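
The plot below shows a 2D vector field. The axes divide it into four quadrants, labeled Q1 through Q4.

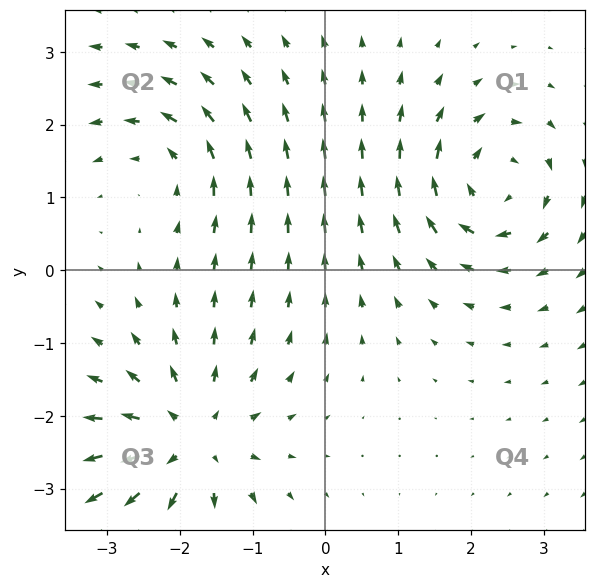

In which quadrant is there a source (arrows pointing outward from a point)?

The source sits at approximately (-1.9, -2.3), which lies in quadrant Q3. The divergence there is about +5, positive as expected for a source.

Q3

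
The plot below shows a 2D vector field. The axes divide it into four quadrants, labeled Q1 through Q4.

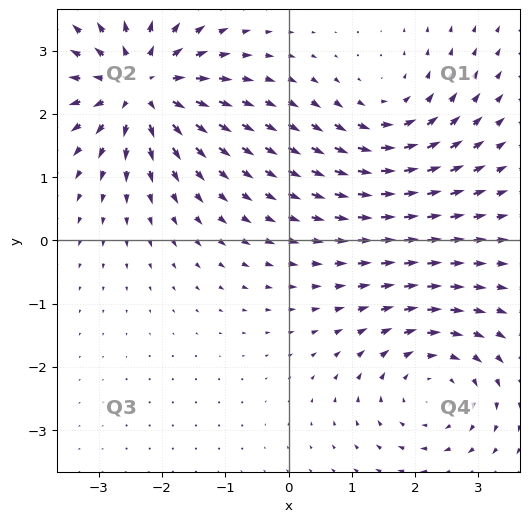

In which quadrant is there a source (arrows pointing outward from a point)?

The source sits at approximately (-2.3, 2.4), which lies in quadrant Q2. The divergence there is about +6, positive as expected for a source.

Q2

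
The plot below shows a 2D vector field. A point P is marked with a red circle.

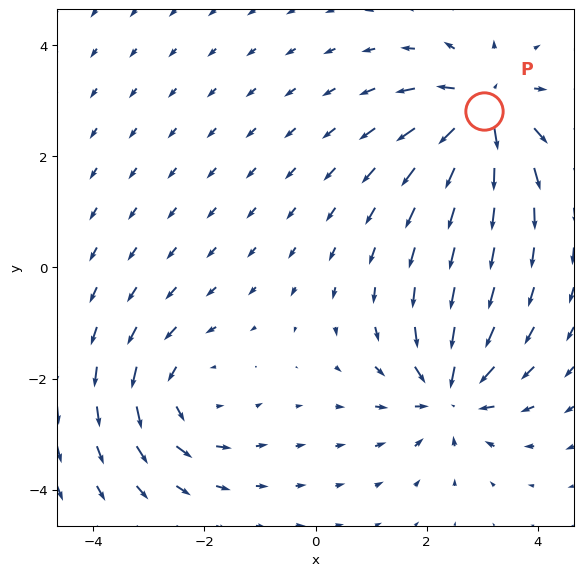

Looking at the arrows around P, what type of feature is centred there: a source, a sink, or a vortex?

At P (3.0, 2.8) the arrows spread outward. Divergence about +7, curl ≈0 — positive divergence with near-zero curl is a source.

source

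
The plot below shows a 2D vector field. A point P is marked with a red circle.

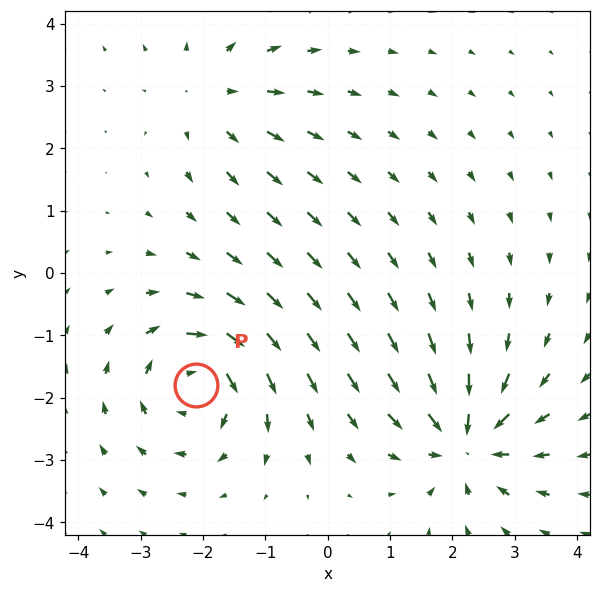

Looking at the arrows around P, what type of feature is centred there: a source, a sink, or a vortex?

At P (-2.1, -1.8) the arrows circulate clockwise. Divergence ≈0, curl about -6 — near-zero divergence with nonzero curl is a vortex.

vortex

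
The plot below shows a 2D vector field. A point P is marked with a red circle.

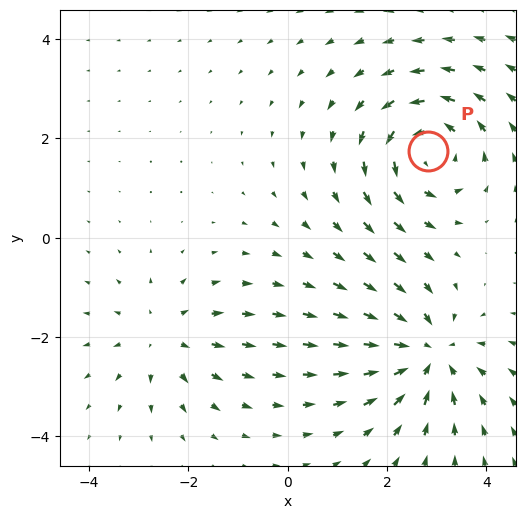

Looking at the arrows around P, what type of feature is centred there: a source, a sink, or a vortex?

At P (2.8, 1.7) the arrows circulate counterclockwise. Divergence ≈0, curl about +4 — near-zero divergence with nonzero curl is a vortex.

vortex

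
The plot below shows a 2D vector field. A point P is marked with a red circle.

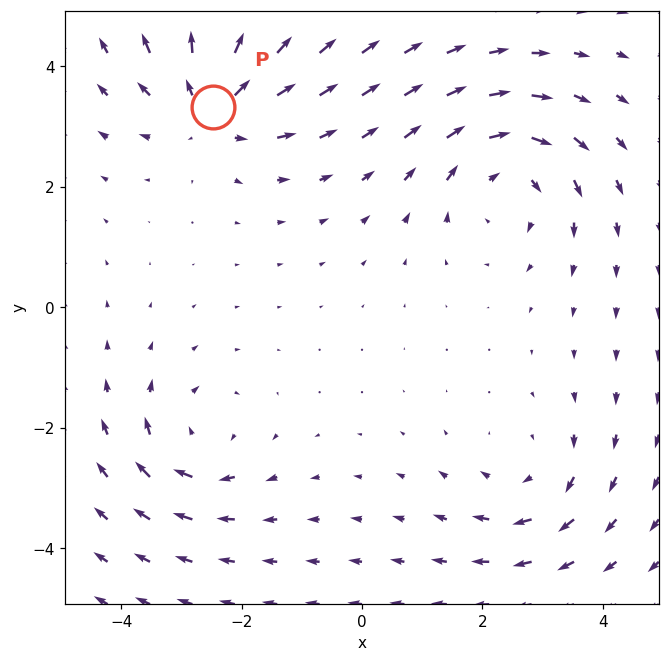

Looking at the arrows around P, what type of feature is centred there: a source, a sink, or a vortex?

source

At P (-2.5, 3.3) the arrows spread outward. Divergence about +4, curl ≈0 — positive divergence with near-zero curl is a source.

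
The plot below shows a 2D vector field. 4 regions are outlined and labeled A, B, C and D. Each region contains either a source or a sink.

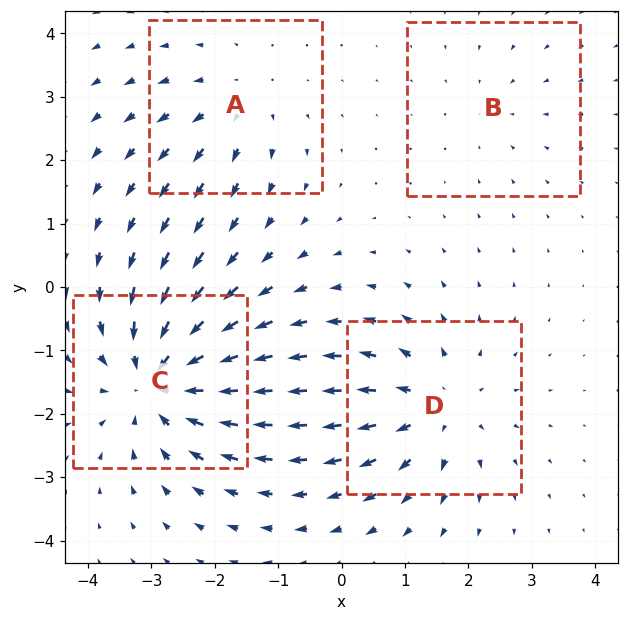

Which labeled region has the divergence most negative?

Divergence at each region's feature centre — A: about +3, B: about -2, C: about -7, D: about +5. Region C is most negative.

C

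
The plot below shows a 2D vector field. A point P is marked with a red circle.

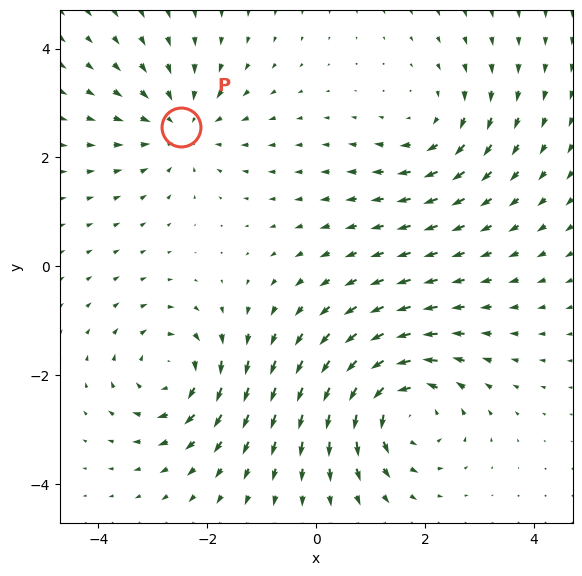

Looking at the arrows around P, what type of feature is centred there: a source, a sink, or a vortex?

At P (-2.5, 2.6) the arrows converge inward. Divergence about -3, curl ≈0 — negative divergence with near-zero curl is a sink.

sink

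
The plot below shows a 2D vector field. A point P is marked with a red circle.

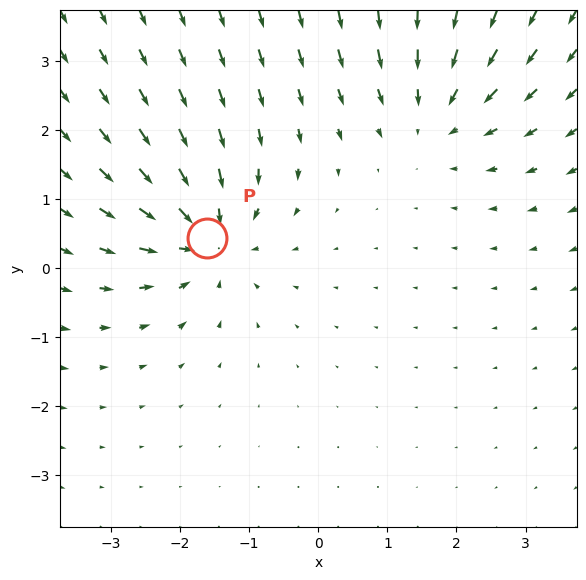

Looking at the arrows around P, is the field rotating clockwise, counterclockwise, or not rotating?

Near P at (-1.6, 0.4) the arrows show no circulation. The curl there is ≈0.

not rotating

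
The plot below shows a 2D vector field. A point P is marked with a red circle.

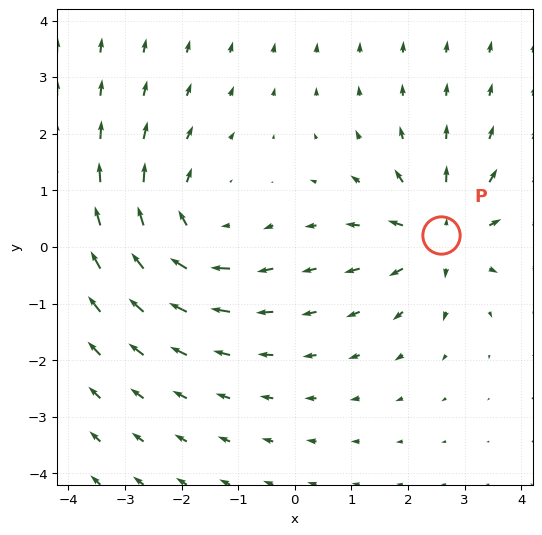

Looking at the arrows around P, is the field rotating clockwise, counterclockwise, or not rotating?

Near P at (2.6, 0.2) the arrows show no circulation. The curl there is ≈0.

not rotating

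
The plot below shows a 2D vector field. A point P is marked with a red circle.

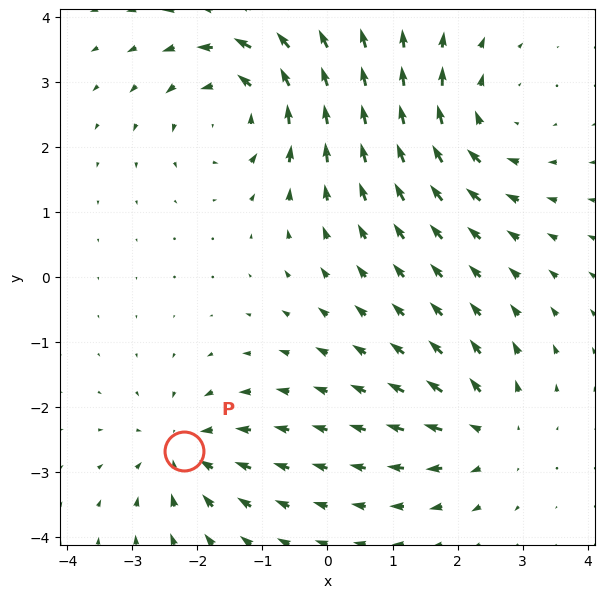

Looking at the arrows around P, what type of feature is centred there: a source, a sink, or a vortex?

At P (-2.2, -2.7) the arrows converge inward. Divergence about -3, curl ≈0 — negative divergence with near-zero curl is a sink.

sink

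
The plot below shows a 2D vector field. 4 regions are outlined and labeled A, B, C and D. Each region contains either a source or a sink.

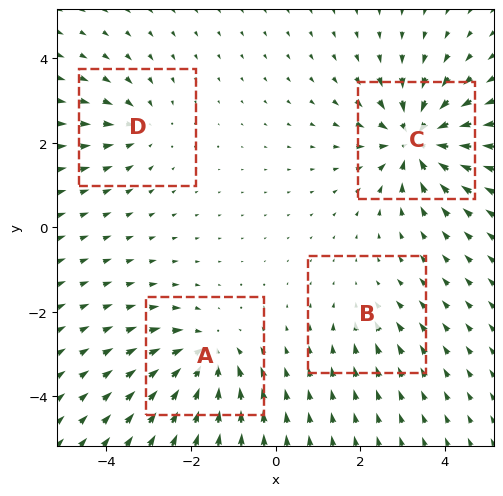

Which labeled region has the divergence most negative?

Divergence at each region's feature centre — A: about -6, B: about -2, C: about -8, D: about -4. Region C is most negative.

C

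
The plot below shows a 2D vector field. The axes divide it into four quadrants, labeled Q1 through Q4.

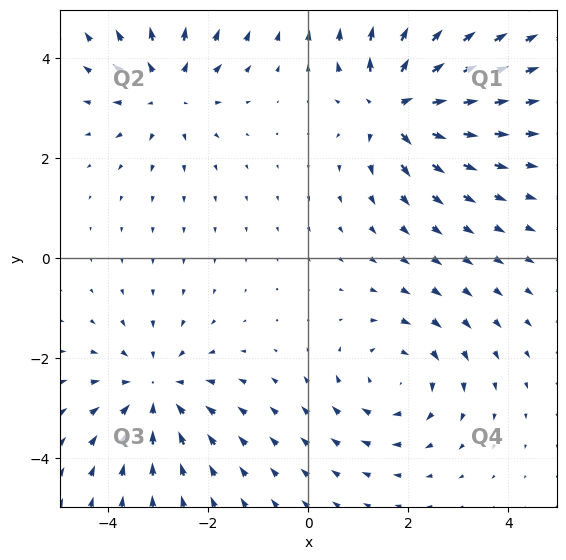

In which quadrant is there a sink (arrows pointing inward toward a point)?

Q3

The sink sits at approximately (-3.1, -2.7), which lies in quadrant Q3. The divergence there is about -4, negative as expected for a sink.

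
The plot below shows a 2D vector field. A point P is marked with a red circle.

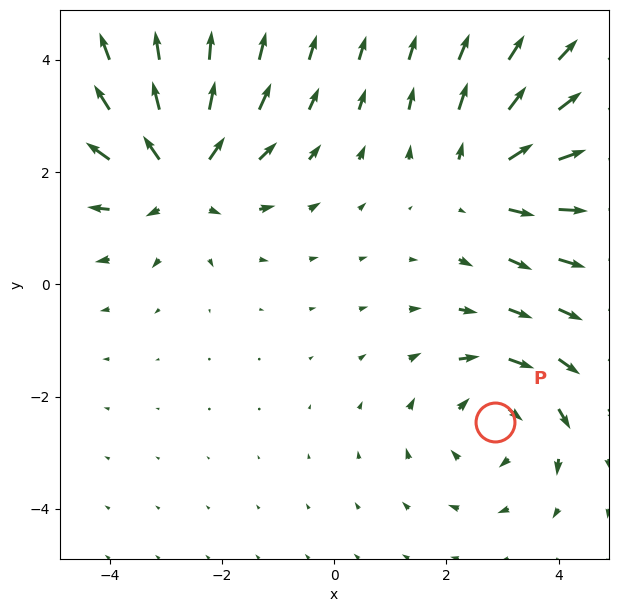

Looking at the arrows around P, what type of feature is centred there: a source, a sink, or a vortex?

At P (2.9, -2.5) the arrows circulate clockwise. Divergence ≈0, curl about -3 — near-zero divergence with nonzero curl is a vortex.

vortex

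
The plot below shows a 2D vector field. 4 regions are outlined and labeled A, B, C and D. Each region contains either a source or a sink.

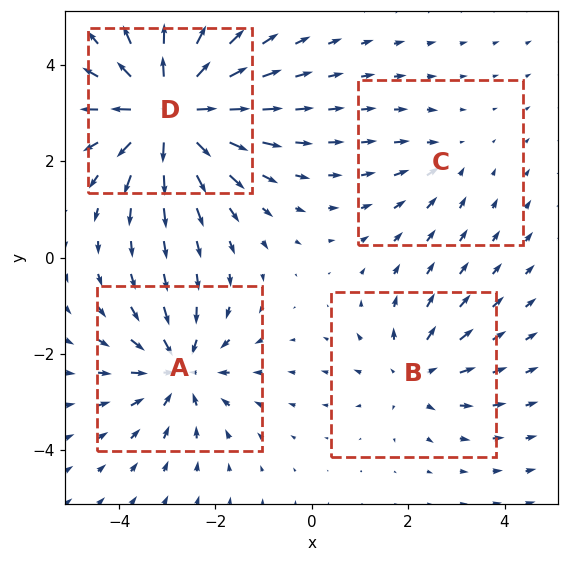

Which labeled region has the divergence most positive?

Divergence at each region's feature centre — A: about -5, B: about +3, C: about -2, D: about +8. Region D is most positive.

D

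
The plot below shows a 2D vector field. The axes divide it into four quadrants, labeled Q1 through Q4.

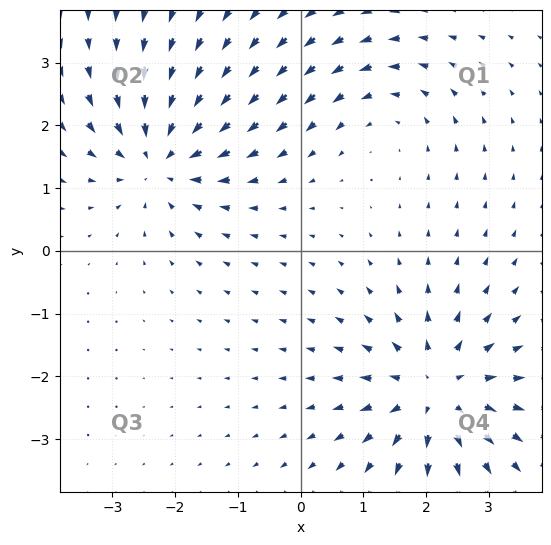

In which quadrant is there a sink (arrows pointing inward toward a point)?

The sink sits at approximately (-2.2, 1.5), which lies in quadrant Q2. The divergence there is about -5, negative as expected for a sink.

Q2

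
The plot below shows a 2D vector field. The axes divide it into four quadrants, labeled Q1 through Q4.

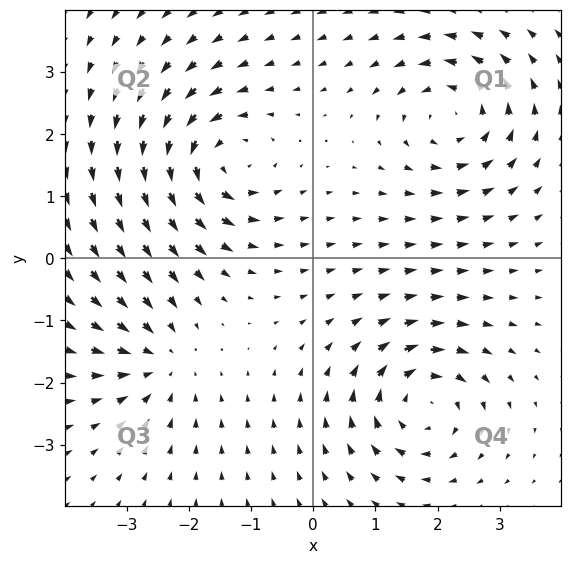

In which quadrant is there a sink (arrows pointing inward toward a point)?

Q3

The sink sits at approximately (-2.5, -1.7), which lies in quadrant Q3. The divergence there is about -4, negative as expected for a sink.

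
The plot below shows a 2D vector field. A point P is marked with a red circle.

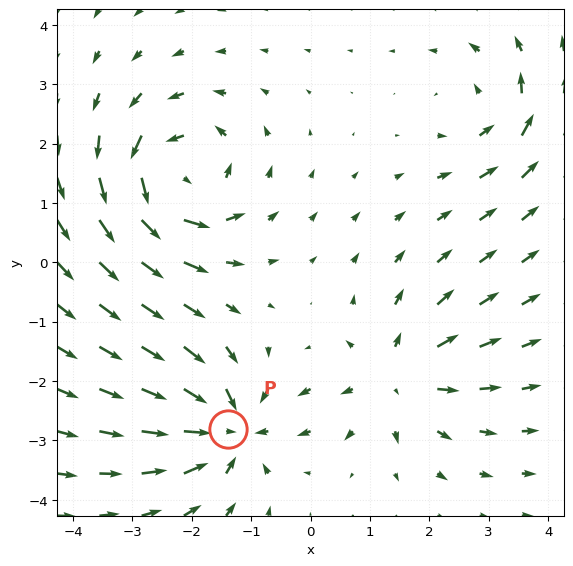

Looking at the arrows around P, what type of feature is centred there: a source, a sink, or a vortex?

At P (-1.4, -2.8) the arrows converge inward. Divergence about -6, curl ≈0 — negative divergence with near-zero curl is a sink.

sink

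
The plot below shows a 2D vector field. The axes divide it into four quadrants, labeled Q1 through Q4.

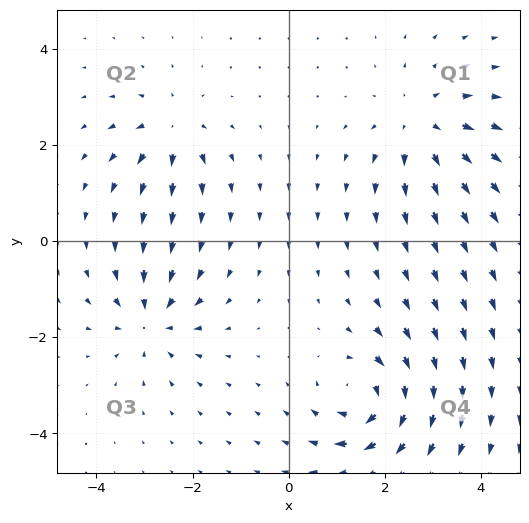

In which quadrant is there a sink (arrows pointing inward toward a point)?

The sink sits at approximately (-2.9, -1.6), which lies in quadrant Q3. The divergence there is about -5, negative as expected for a sink.

Q3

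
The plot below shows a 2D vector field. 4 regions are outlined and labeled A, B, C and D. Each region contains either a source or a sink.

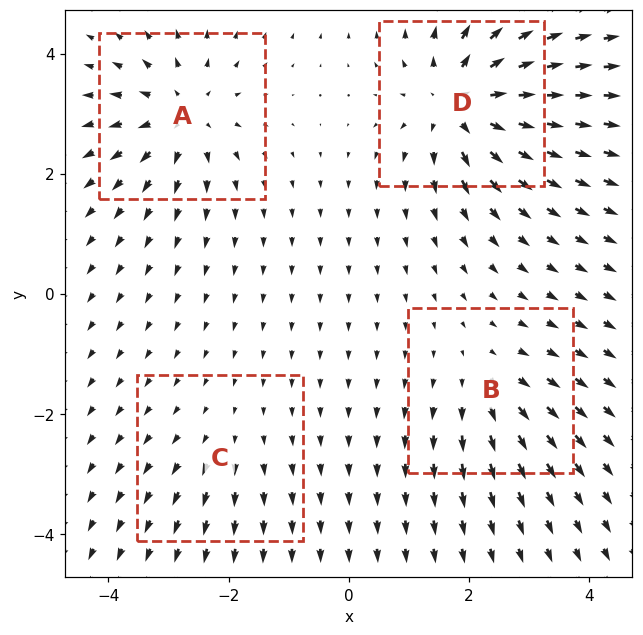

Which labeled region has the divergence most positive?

D

Divergence at each region's feature centre — A: about +6, B: about +4, C: about +2, D: about +7. Region D is most positive.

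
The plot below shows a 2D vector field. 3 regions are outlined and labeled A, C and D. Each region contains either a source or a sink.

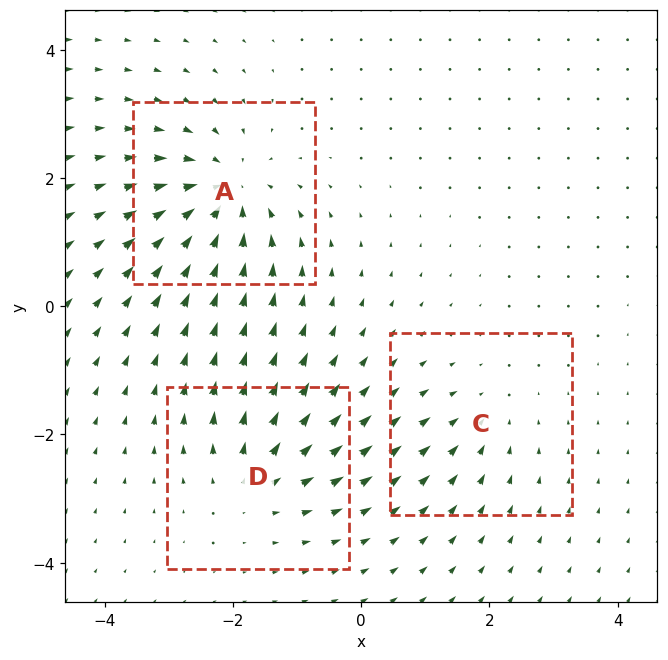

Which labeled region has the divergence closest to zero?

C

Divergence at each region's feature centre — A: about -5, C: about -2, D: about +4. Region C is closest to zero.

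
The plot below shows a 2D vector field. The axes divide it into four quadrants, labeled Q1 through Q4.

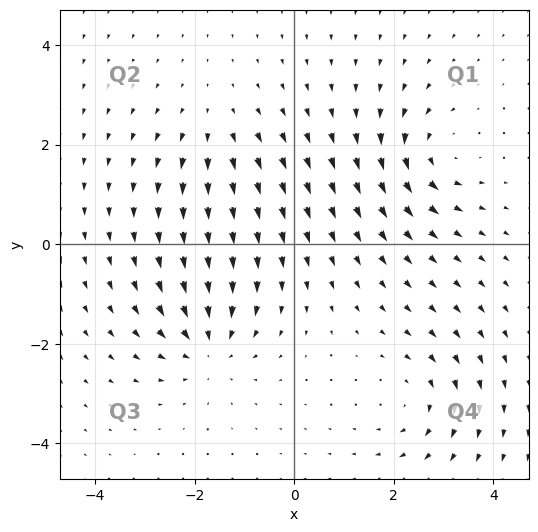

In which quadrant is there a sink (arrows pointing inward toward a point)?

The sink sits at approximately (-1.7, -2.1), which lies in quadrant Q3. The divergence there is about -5, negative as expected for a sink.

Q3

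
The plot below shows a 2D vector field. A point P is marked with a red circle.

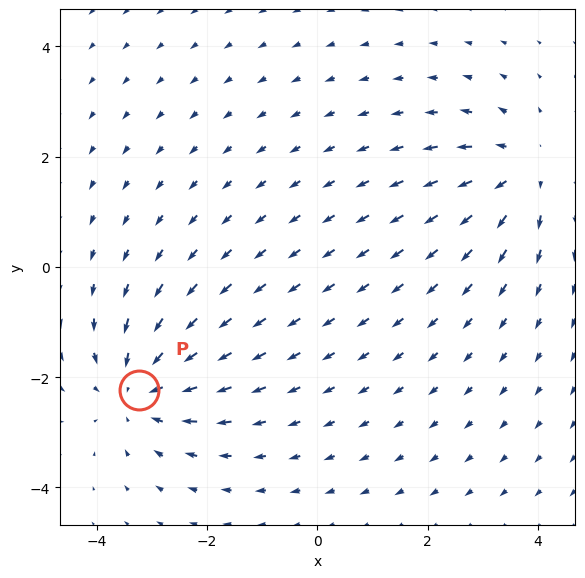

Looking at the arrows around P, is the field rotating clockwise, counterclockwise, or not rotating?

Near P at (-3.2, -2.2) the arrows show no circulation. The curl there is ≈0.

not rotating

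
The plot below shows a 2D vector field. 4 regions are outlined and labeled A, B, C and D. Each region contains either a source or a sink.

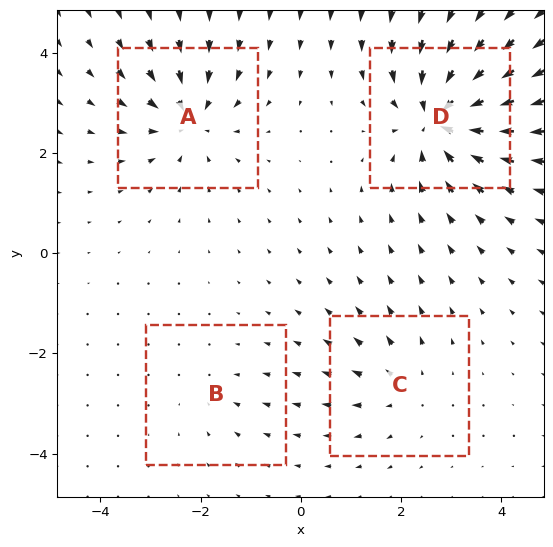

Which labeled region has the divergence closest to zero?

B

Divergence at each region's feature centre — A: about -6, B: about -2, C: about +3, D: about -8. Region B is closest to zero.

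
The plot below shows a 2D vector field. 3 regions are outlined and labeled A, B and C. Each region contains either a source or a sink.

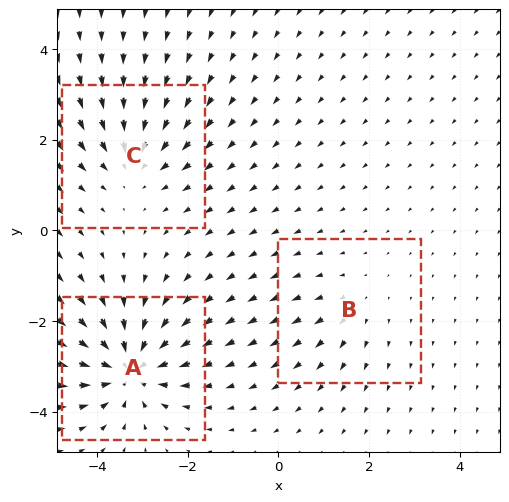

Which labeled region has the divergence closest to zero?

Divergence at each region's feature centre — A: about -6, B: about +2, C: about -3. Region B is closest to zero.

B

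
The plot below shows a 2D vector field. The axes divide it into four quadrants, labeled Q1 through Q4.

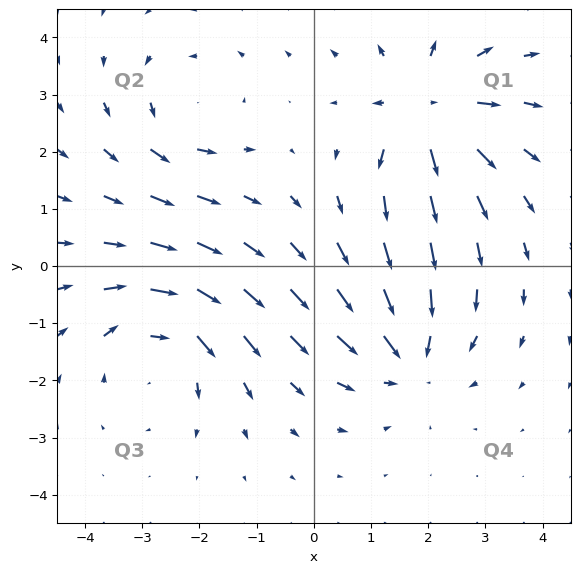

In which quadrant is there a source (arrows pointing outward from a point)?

Q1

The source sits at approximately (2.0, 2.7), which lies in quadrant Q1. The divergence there is about +6, positive as expected for a source.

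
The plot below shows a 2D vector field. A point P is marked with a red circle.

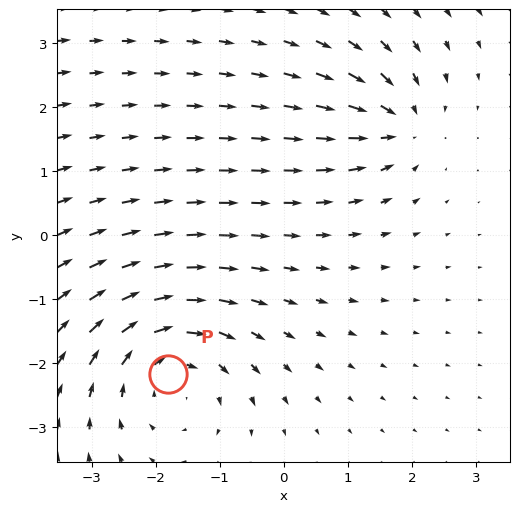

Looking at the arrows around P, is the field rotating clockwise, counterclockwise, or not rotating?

Near P at (-1.8, -2.2) the arrows circulate clockwise. The curl (z-component) there is about -4; negative curl means clockwise rotation.

clockwise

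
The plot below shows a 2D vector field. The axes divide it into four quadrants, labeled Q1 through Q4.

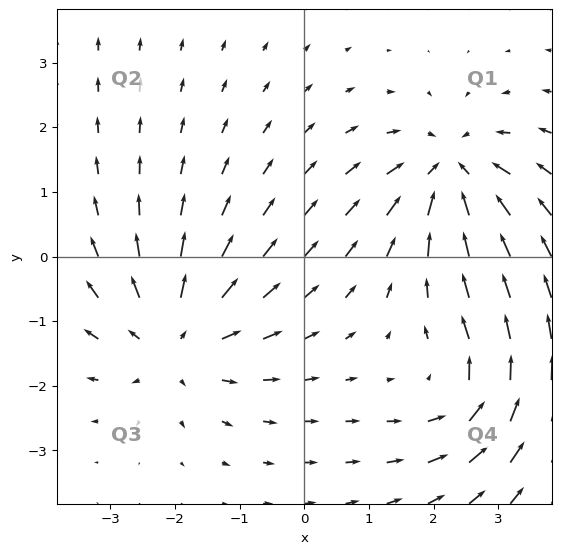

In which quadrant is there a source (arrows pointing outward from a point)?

Q3

The source sits at approximately (-2.0, -1.3), which lies in quadrant Q3. The divergence there is about +4, positive as expected for a source.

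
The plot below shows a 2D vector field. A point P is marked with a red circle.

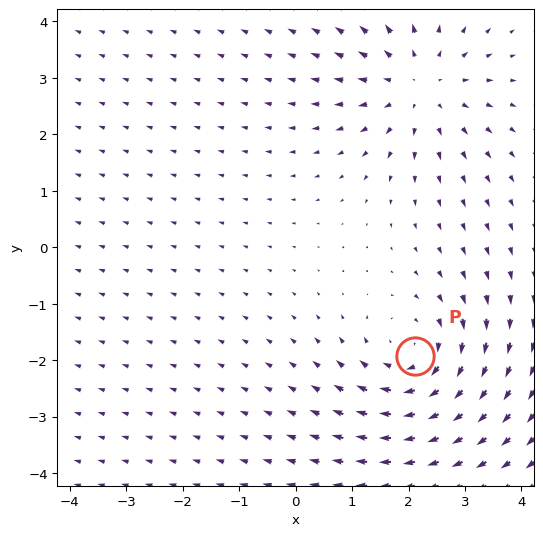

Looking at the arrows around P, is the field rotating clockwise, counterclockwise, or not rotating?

clockwise

Near P at (2.1, -1.9) the arrows circulate clockwise. The curl (z-component) there is about -3; negative curl means clockwise rotation.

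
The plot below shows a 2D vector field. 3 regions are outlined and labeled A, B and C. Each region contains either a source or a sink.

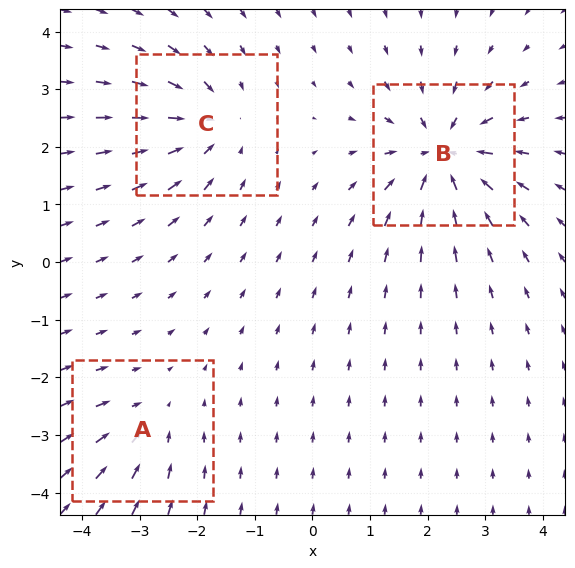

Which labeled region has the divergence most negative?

B

Divergence at each region's feature centre — A: about -2, B: about -5, C: about -4. Region B is most negative.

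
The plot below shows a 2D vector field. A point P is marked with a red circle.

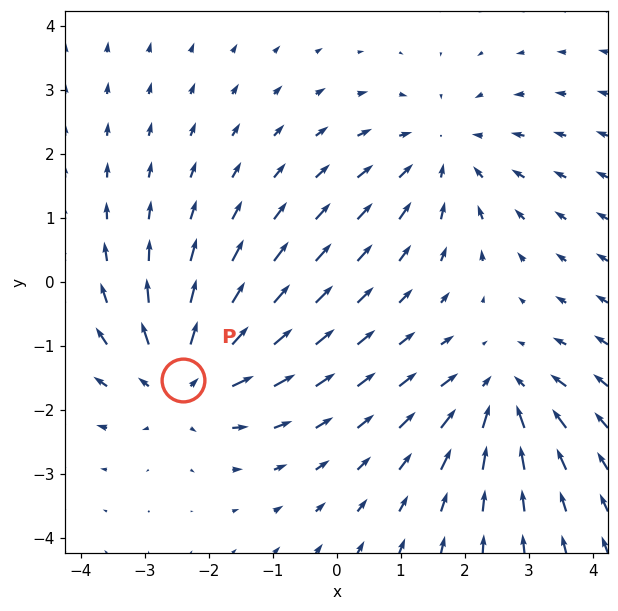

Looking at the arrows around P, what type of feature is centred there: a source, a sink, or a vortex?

source

At P (-2.4, -1.5) the arrows spread outward. Divergence about +4, curl ≈0 — positive divergence with near-zero curl is a source.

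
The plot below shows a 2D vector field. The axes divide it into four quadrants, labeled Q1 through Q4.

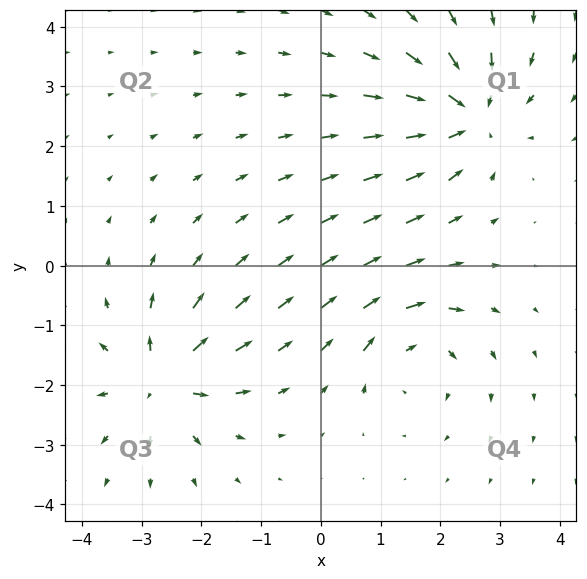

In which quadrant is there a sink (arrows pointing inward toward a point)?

The sink sits at approximately (2.5, 2.5), which lies in quadrant Q1. The divergence there is about -4, negative as expected for a sink.

Q1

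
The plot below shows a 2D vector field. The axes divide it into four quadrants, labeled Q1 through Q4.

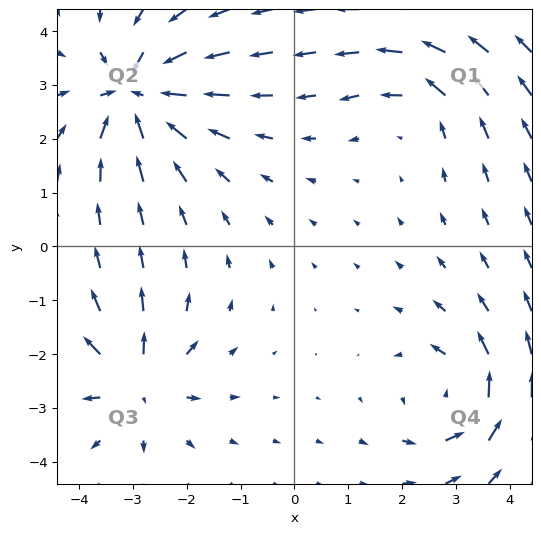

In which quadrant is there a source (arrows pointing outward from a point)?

The source sits at approximately (-2.9, -2.5), which lies in quadrant Q3. The divergence there is about +5, positive as expected for a source.

Q3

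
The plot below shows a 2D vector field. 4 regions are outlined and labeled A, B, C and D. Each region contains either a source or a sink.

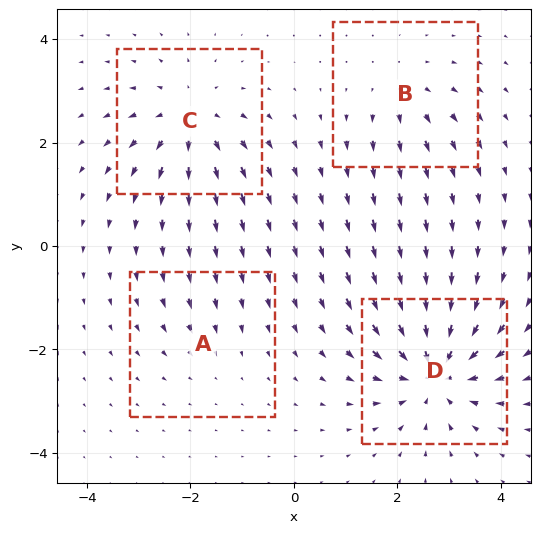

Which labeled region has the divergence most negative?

D

Divergence at each region's feature centre — A: about -2, B: about +3, C: about +5, D: about -8. Region D is most negative.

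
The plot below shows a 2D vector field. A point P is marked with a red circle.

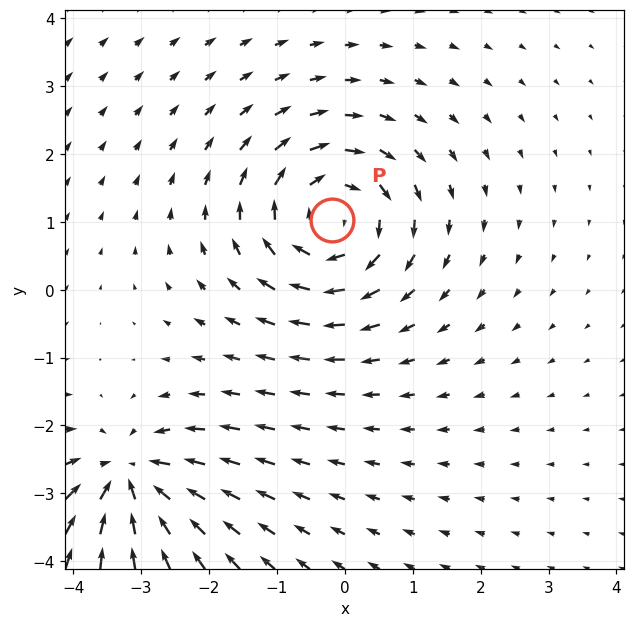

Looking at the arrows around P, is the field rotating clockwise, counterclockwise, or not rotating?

Near P at (-0.2, 1.0) the arrows circulate clockwise. The curl (z-component) there is about -5; negative curl means clockwise rotation.

clockwise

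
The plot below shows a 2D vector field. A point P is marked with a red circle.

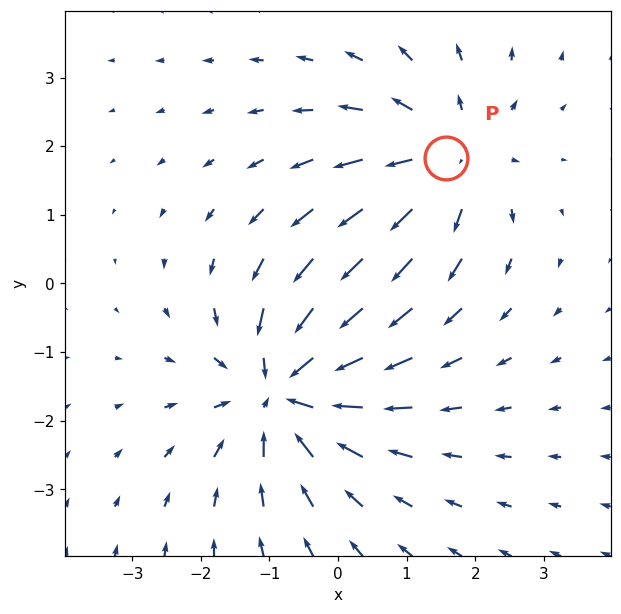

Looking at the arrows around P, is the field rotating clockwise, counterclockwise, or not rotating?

Near P at (1.6, 1.8) the arrows show no circulation. The curl there is ≈0.

not rotating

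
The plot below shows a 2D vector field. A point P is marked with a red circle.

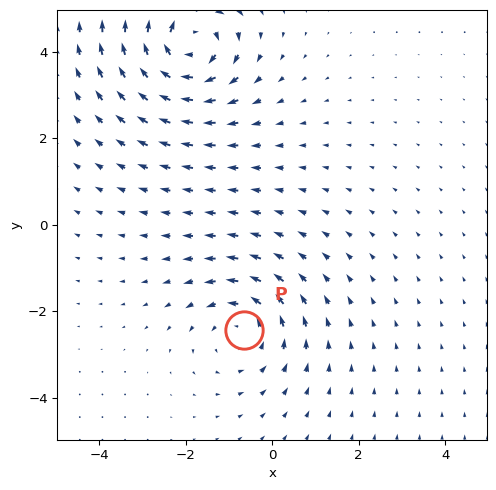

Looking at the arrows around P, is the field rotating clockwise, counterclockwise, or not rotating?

Near P at (-0.7, -2.4) the arrows circulate counterclockwise. The curl (z-component) there is about +3; positive curl means counterclockwise rotation.

counterclockwise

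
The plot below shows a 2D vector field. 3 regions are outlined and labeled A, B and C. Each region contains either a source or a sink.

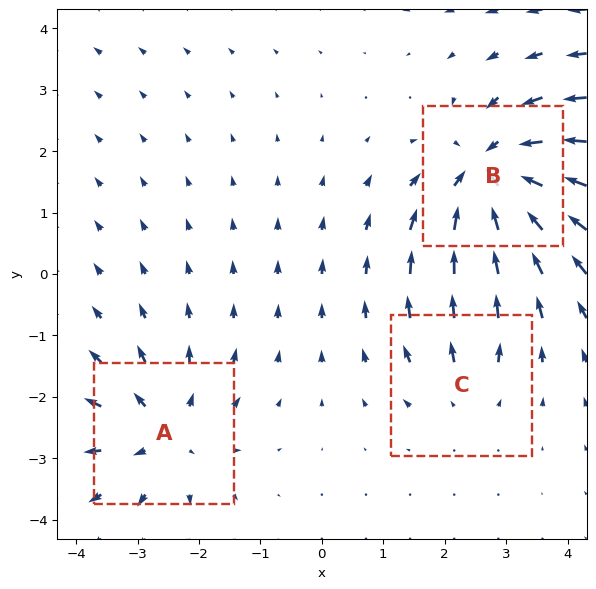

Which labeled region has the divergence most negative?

B

Divergence at each region's feature centre — A: about +4, B: about -6, C: about +2. Region B is most negative.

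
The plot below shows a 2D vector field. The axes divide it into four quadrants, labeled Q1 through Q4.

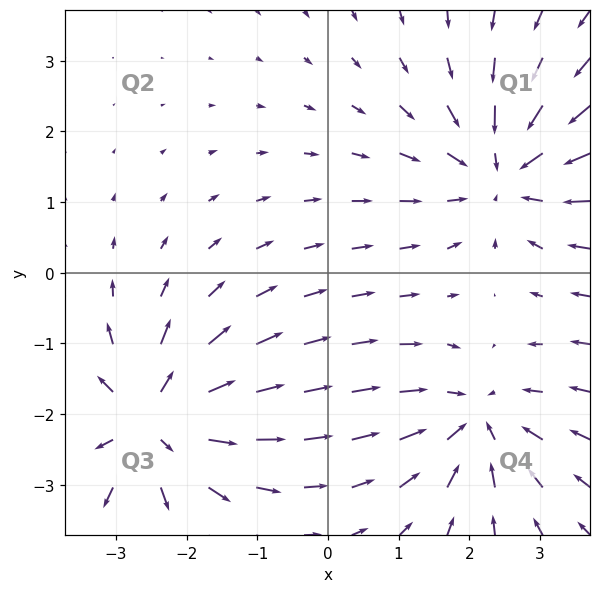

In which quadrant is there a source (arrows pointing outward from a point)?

Q3

The source sits at approximately (-2.5, -2.1), which lies in quadrant Q3. The divergence there is about +6, positive as expected for a source.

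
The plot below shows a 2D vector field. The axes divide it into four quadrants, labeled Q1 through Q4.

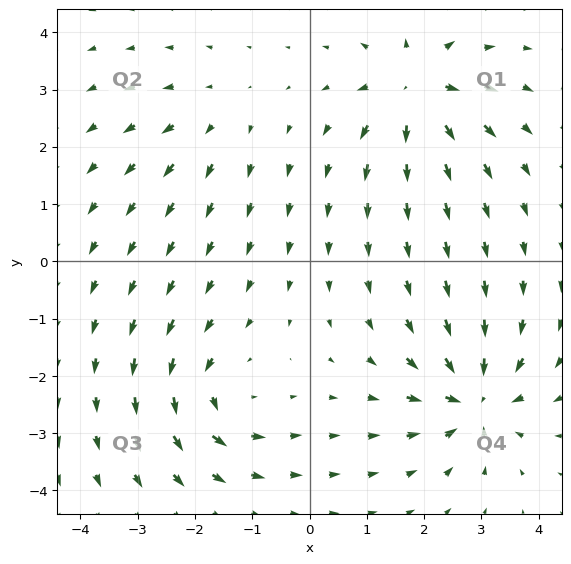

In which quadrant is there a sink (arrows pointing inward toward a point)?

Q4

The sink sits at approximately (2.9, -2.4), which lies in quadrant Q4. The divergence there is about -7, negative as expected for a sink.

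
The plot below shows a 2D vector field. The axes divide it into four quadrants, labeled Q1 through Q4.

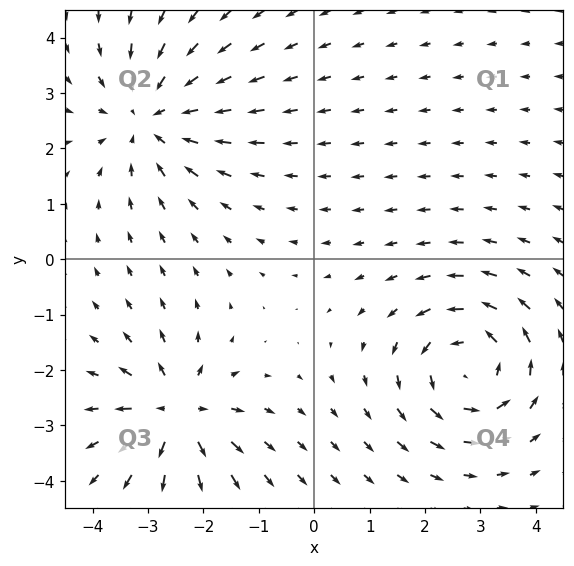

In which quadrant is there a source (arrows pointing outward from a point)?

Q3

The source sits at approximately (-2.5, -2.8), which lies in quadrant Q3. The divergence there is about +5, positive as expected for a source.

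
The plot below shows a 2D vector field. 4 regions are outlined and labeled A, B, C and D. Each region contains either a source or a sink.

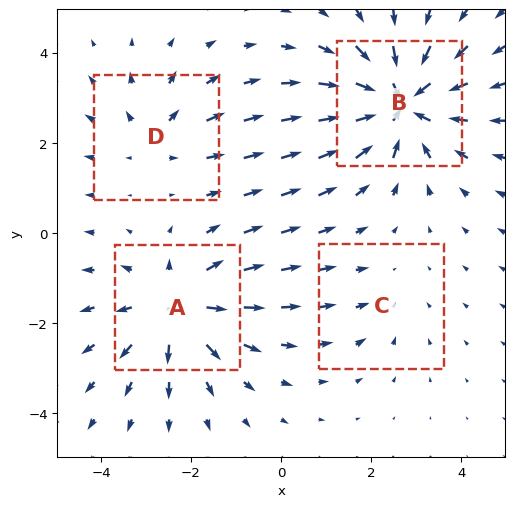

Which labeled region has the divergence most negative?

Divergence at each region's feature centre — A: about +5, B: about -6, C: about -2, D: about +3. Region B is most negative.

B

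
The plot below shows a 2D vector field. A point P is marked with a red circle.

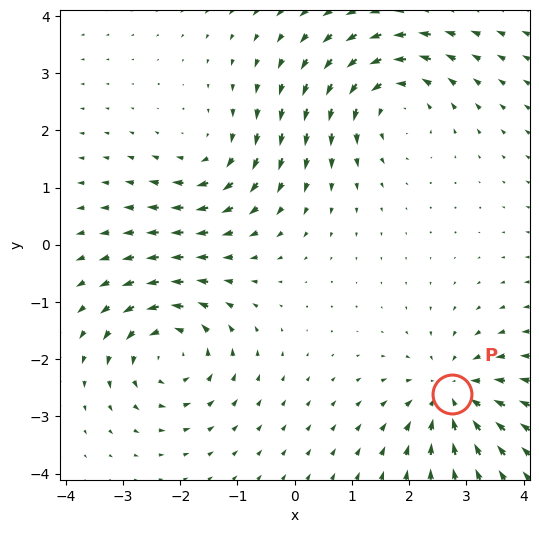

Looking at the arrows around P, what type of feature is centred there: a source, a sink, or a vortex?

At P (2.7, -2.6) the arrows converge inward. Divergence about -5, curl ≈0 — negative divergence with near-zero curl is a sink.

sink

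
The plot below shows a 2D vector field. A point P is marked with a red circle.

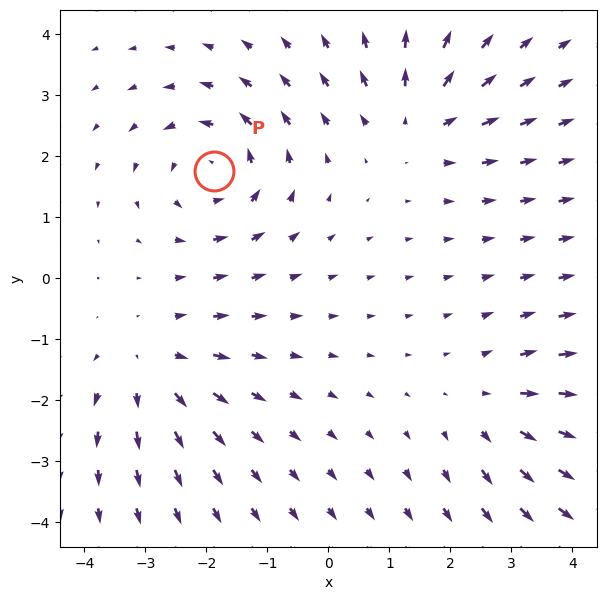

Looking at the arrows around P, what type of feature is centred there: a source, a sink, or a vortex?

vortex

At P (-1.9, 1.7) the arrows circulate counterclockwise. Divergence ≈0, curl about +5 — near-zero divergence with nonzero curl is a vortex.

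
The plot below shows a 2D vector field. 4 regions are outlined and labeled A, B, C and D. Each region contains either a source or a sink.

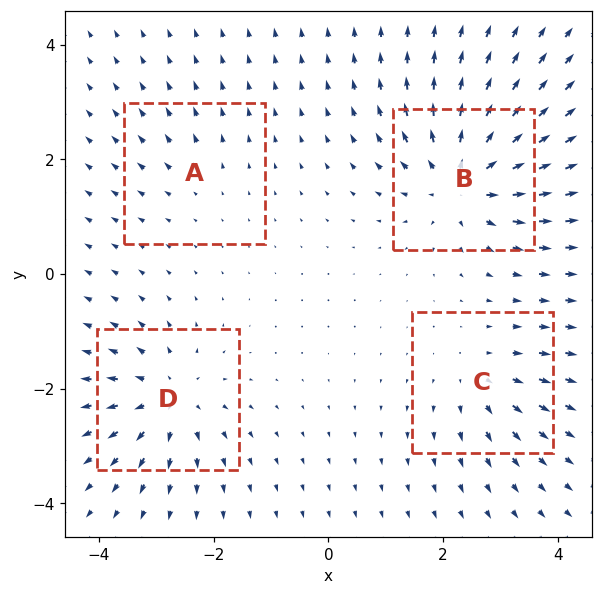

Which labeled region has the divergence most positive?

B

Divergence at each region's feature centre — A: about +2, B: about +8, C: about +4, D: about +6. Region B is most positive.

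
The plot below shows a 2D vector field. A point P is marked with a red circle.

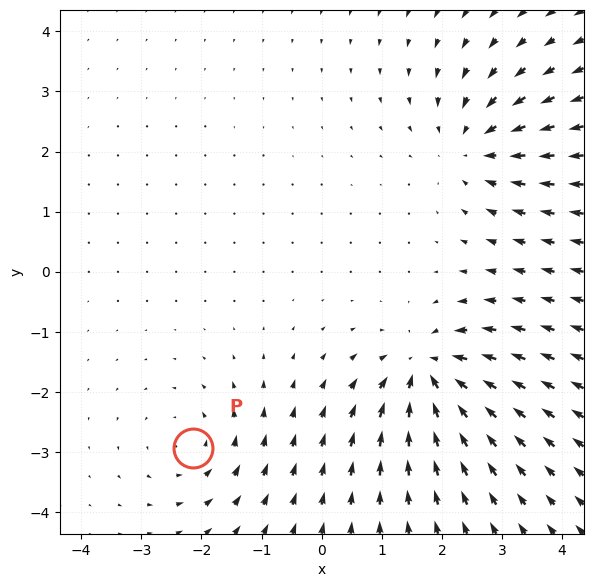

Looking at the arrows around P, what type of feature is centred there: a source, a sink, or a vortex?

At P (-2.1, -2.9) the arrows circulate counterclockwise. Divergence ≈0, curl about +3 — near-zero divergence with nonzero curl is a vortex.

vortex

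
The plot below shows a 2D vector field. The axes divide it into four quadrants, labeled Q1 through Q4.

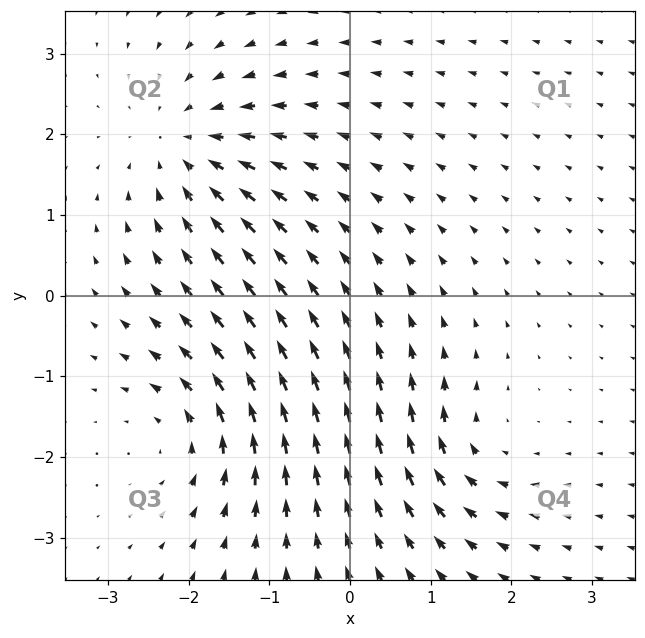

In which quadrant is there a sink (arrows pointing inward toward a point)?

The sink sits at approximately (-2.0, 1.8), which lies in quadrant Q2. The divergence there is about -4, negative as expected for a sink.

Q2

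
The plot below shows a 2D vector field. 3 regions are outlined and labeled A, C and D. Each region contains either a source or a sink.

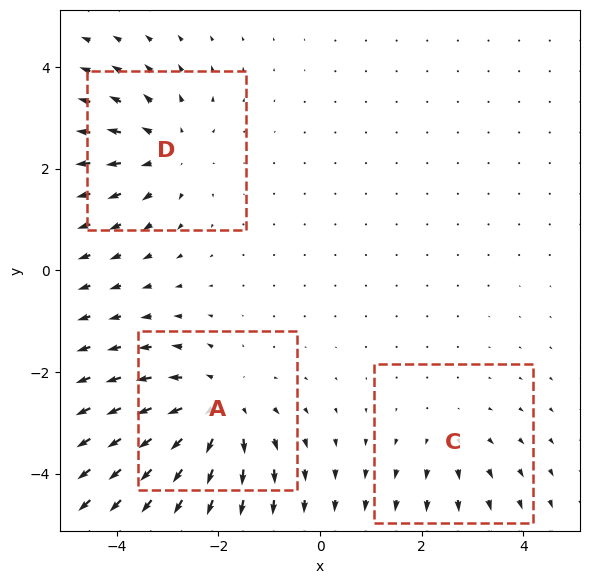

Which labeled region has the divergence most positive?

A

Divergence at each region's feature centre — A: about +4, C: about +2, D: about +3. Region A is most positive.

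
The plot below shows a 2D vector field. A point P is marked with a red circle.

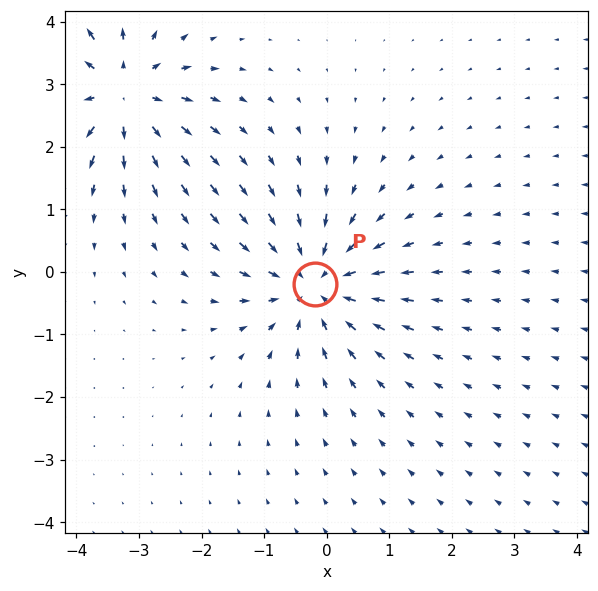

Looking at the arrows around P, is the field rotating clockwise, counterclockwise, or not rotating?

Near P at (-0.2, -0.2) the arrows show no circulation. The curl there is ≈0.

not rotating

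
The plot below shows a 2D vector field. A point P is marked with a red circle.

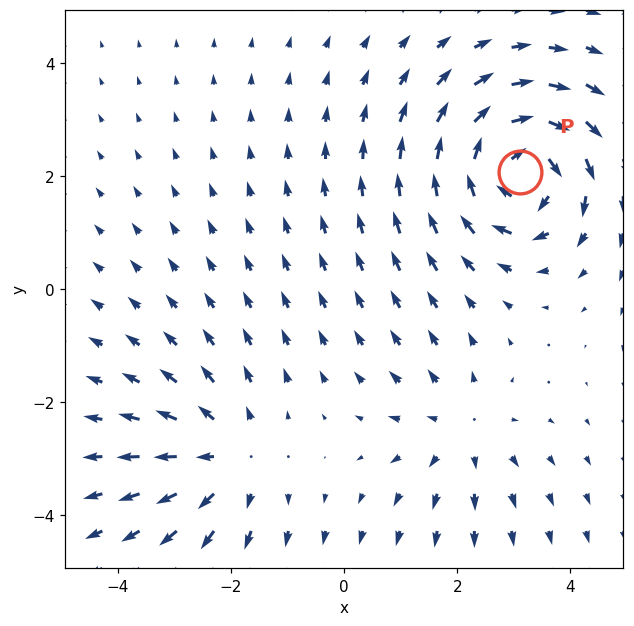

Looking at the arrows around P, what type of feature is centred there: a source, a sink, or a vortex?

At P (3.1, 2.1) the arrows circulate clockwise. Divergence ≈0, curl about -6 — near-zero divergence with nonzero curl is a vortex.

vortex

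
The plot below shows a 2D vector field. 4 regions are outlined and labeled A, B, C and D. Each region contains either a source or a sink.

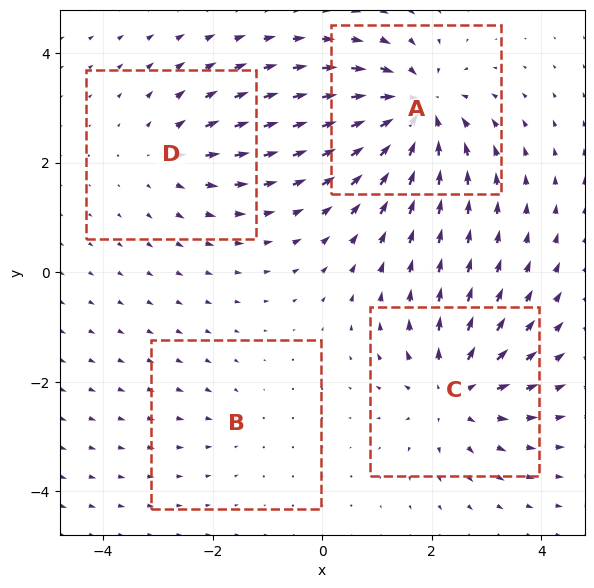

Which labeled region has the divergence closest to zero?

B

Divergence at each region's feature centre — A: about -7, B: about -2, C: about +5, D: about +3. Region B is closest to zero.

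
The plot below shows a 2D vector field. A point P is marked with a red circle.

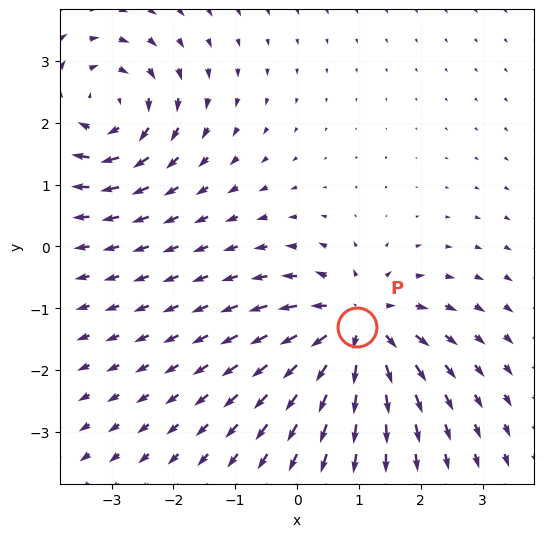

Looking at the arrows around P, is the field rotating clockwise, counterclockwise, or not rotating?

Near P at (1.0, -1.3) the arrows show no circulation. The curl there is ≈0.

not rotating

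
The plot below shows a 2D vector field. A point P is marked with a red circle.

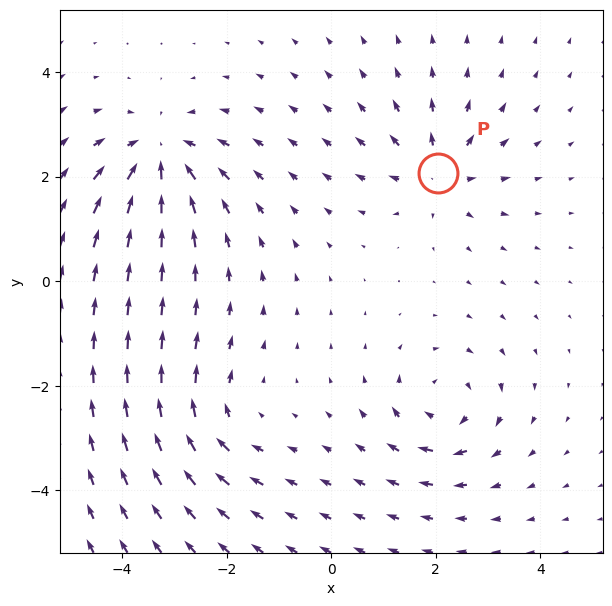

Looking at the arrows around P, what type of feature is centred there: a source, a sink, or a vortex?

At P (2.0, 2.1) the arrows spread outward. Divergence about +4, curl ≈0 — positive divergence with near-zero curl is a source.

source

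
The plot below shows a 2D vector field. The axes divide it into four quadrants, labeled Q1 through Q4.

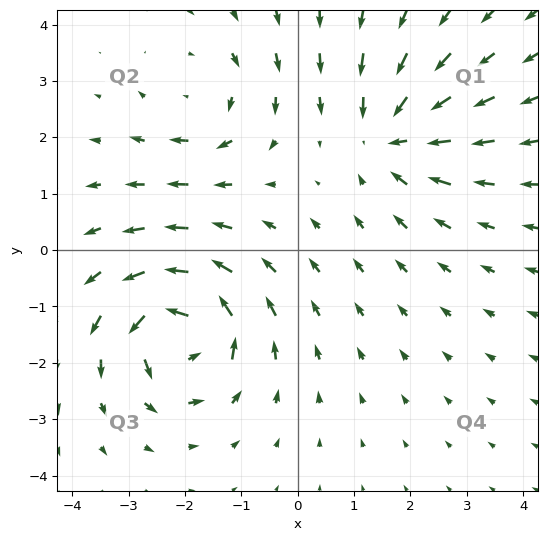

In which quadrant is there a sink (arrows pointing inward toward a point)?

The sink sits at approximately (1.7, 2.0), which lies in quadrant Q1. The divergence there is about -4, negative as expected for a sink.

Q1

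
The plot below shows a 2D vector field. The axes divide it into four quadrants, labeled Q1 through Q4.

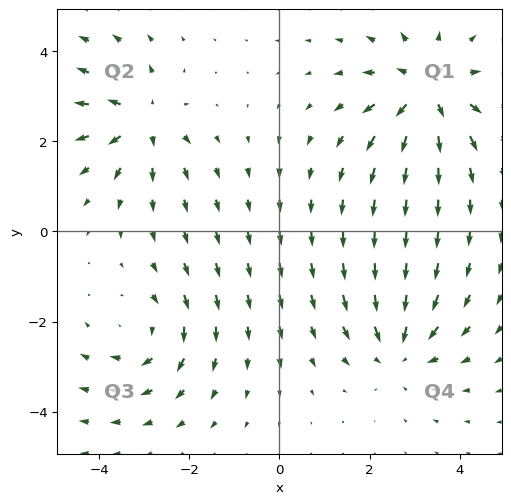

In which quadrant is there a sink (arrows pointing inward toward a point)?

Q4

The sink sits at approximately (2.7, -2.6), which lies in quadrant Q4. The divergence there is about -3, negative as expected for a sink.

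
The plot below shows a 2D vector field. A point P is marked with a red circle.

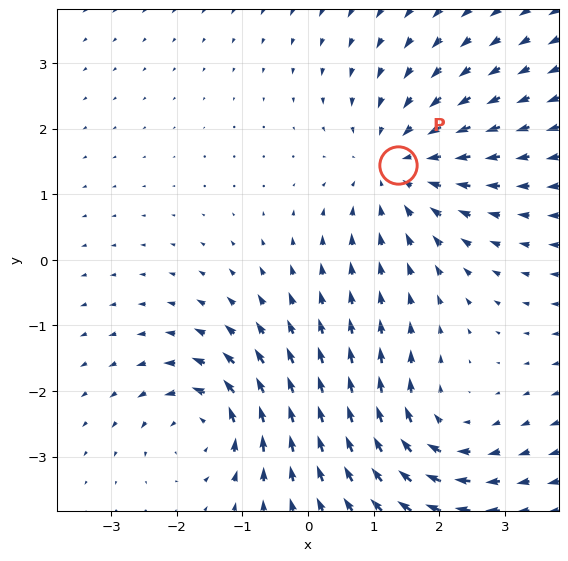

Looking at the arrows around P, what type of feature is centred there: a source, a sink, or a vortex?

sink

At P (1.4, 1.4) the arrows converge inward. Divergence about -3, curl ≈0 — negative divergence with near-zero curl is a sink.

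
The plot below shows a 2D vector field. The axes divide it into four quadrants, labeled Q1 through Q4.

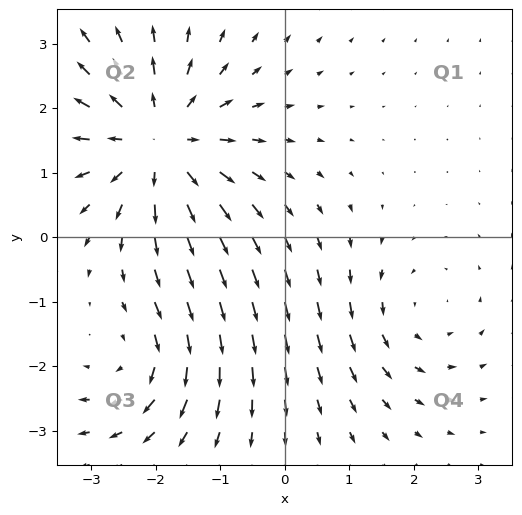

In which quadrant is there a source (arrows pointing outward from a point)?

Q2

The source sits at approximately (-2.0, 1.5), which lies in quadrant Q2. The divergence there is about +5, positive as expected for a source.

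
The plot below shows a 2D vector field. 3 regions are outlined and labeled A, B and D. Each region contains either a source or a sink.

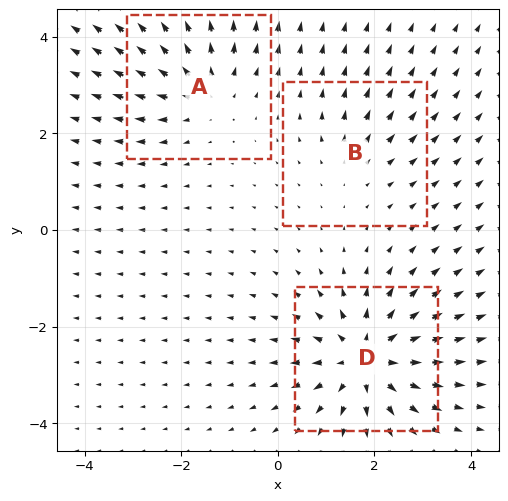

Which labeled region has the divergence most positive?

D

Divergence at each region's feature centre — A: about +3, B: about +2, D: about +5. Region D is most positive.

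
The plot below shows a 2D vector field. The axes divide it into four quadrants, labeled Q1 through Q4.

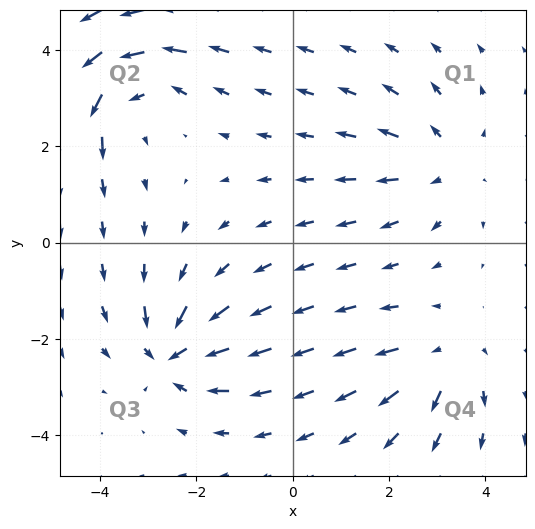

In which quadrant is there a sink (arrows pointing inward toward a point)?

The sink sits at approximately (-2.5, -2.3), which lies in quadrant Q3. The divergence there is about -5, negative as expected for a sink.

Q3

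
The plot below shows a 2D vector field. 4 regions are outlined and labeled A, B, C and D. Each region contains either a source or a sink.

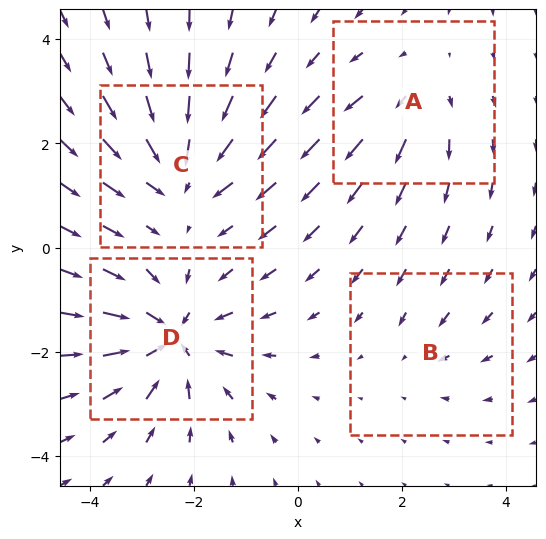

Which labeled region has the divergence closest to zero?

Divergence at each region's feature centre — A: about +3, B: about -2, C: about -5, D: about -6. Region B is closest to zero.

B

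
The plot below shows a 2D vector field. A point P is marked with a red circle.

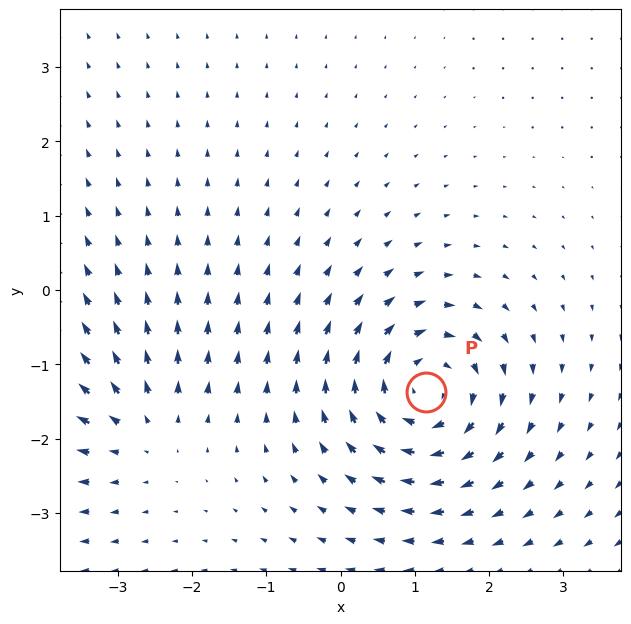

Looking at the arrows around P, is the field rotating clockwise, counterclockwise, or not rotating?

Near P at (1.1, -1.4) the arrows circulate clockwise. The curl (z-component) there is about -6; negative curl means clockwise rotation.

clockwise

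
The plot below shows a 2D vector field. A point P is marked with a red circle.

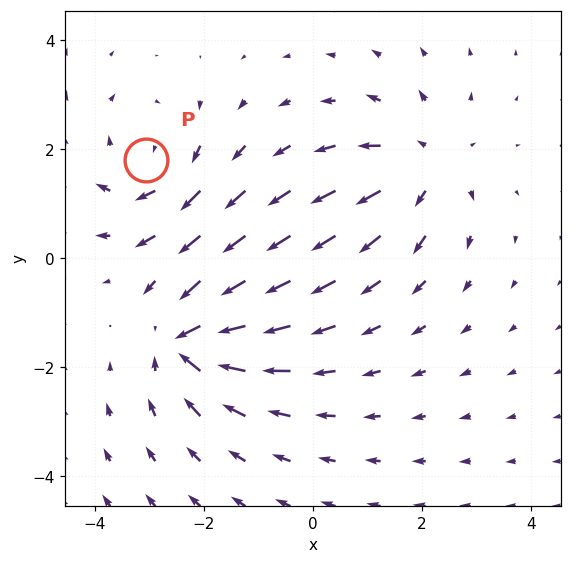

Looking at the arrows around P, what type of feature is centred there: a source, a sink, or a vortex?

At P (-3.1, 1.8) the arrows circulate clockwise. Divergence ≈0, curl about -4 — near-zero divergence with nonzero curl is a vortex.

vortex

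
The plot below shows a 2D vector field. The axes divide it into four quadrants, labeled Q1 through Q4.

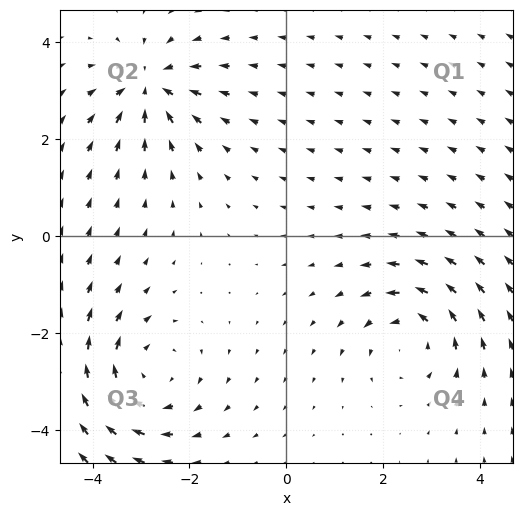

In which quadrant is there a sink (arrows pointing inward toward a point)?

The sink sits at approximately (-2.8, 3.1), which lies in quadrant Q2. The divergence there is about -5, negative as expected for a sink.

Q2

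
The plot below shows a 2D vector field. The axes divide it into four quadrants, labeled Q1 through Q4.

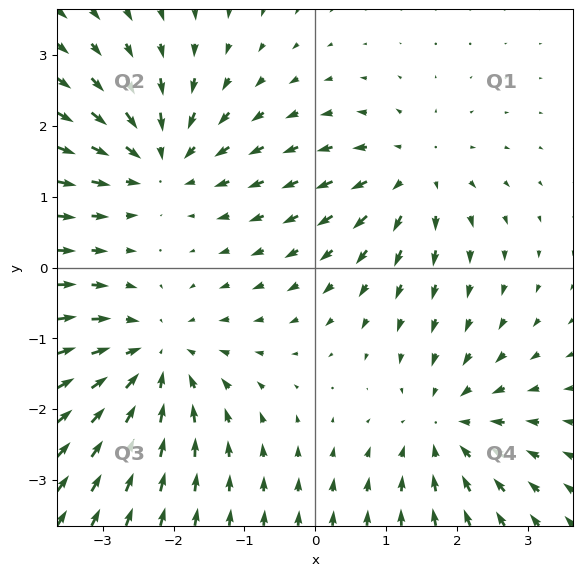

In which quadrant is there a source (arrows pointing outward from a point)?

Q1

The source sits at approximately (1.4, 1.3), which lies in quadrant Q1. The divergence there is about +4, positive as expected for a source.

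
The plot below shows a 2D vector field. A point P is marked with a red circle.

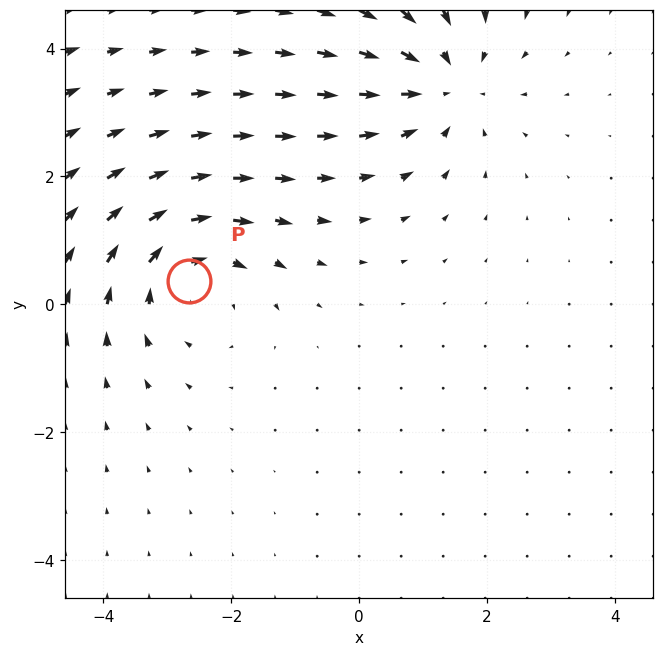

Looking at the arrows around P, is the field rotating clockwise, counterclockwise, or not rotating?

Near P at (-2.7, 0.4) the arrows circulate clockwise. The curl (z-component) there is about -4; negative curl means clockwise rotation.

clockwise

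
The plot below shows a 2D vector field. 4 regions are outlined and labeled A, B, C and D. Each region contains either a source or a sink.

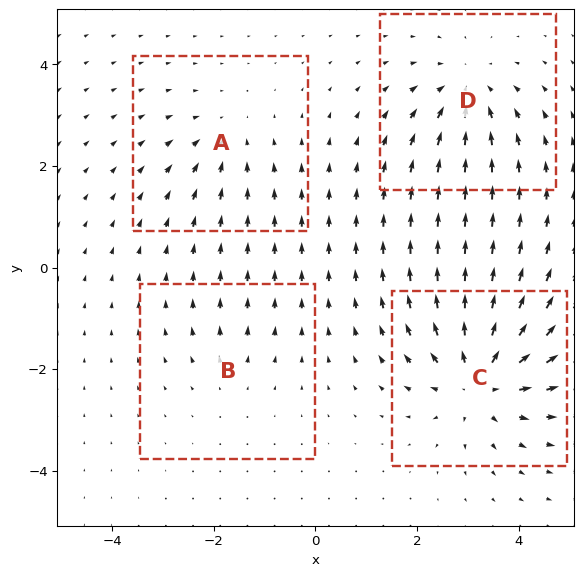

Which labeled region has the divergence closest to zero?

Divergence at each region's feature centre — A: about -3, B: about +2, C: about +7, D: about -5. Region B is closest to zero.

B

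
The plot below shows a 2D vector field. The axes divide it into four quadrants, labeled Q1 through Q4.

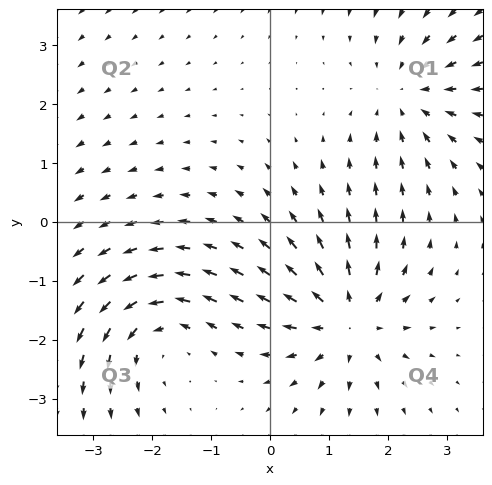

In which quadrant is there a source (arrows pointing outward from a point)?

The source sits at approximately (1.3, -1.7), which lies in quadrant Q4. The divergence there is about +5, positive as expected for a source.

Q4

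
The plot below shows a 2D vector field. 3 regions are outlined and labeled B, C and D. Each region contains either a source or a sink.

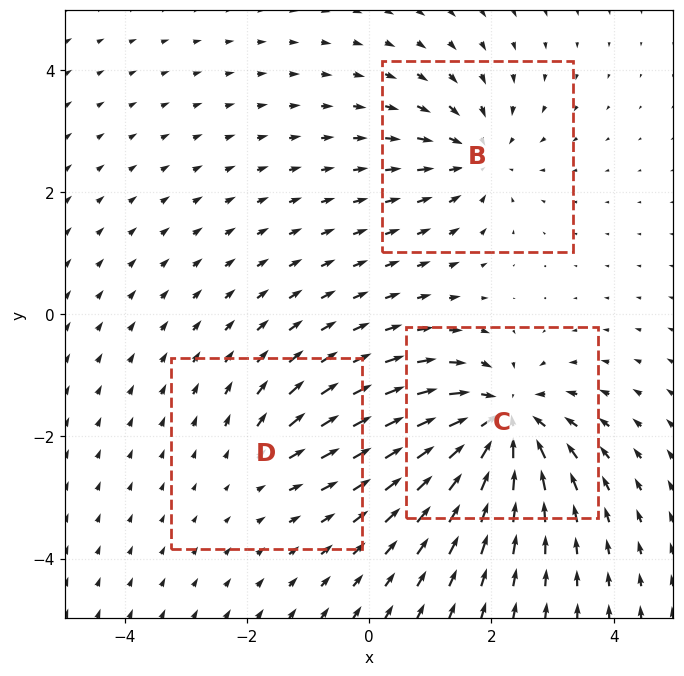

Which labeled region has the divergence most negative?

C

Divergence at each region's feature centre — B: about -4, C: about -6, D: about +2. Region C is most negative.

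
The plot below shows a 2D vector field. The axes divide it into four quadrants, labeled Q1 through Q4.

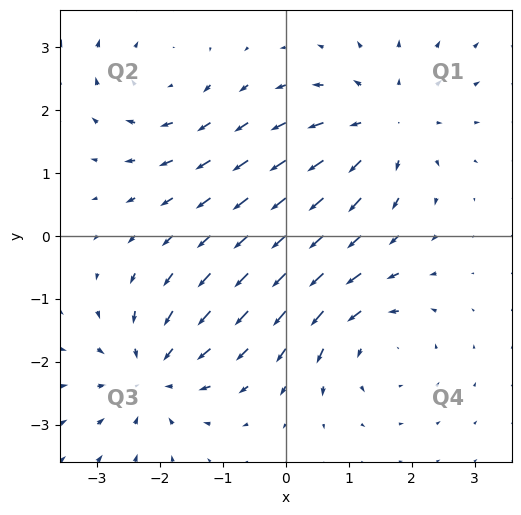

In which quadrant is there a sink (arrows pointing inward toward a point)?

The sink sits at approximately (-2.1, -2.2), which lies in quadrant Q3. The divergence there is about -4, negative as expected for a sink.

Q3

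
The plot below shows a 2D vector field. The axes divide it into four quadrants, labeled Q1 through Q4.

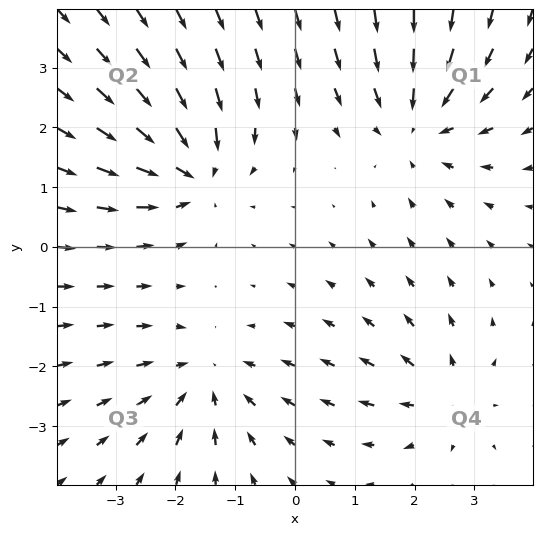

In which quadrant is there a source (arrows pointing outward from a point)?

Q4

The source sits at approximately (2.5, -2.5), which lies in quadrant Q4. The divergence there is about +3, positive as expected for a source.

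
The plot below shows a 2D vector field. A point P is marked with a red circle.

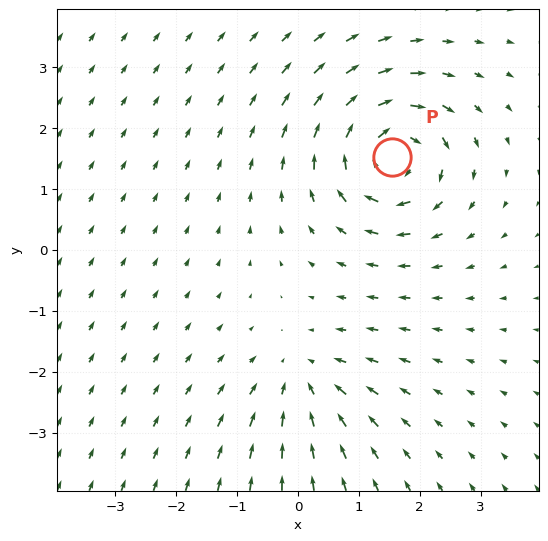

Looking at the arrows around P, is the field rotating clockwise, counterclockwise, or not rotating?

Near P at (1.5, 1.5) the arrows circulate clockwise. The curl (z-component) there is about -7; negative curl means clockwise rotation.

clockwise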